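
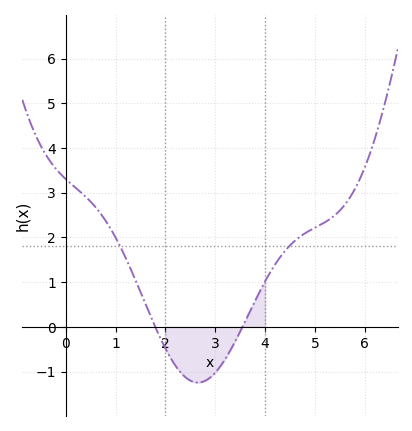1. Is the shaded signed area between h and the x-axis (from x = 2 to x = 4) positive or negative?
negative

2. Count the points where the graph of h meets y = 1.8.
2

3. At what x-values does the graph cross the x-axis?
1.79, 3.55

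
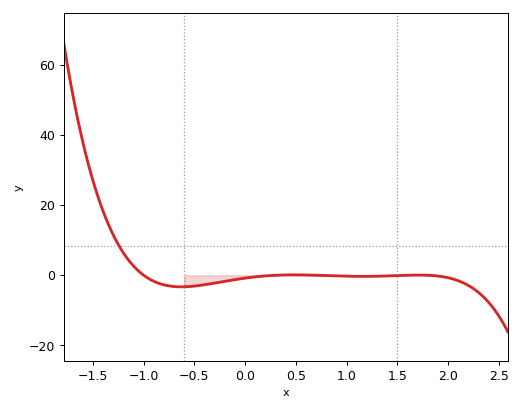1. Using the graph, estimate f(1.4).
0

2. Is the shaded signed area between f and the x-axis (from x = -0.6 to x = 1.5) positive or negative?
negative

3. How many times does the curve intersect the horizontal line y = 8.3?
1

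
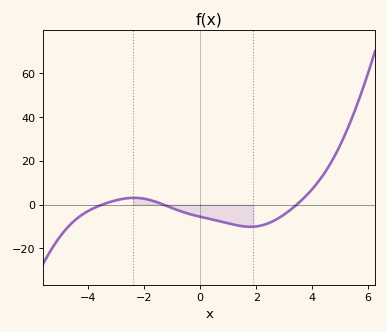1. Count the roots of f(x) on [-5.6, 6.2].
3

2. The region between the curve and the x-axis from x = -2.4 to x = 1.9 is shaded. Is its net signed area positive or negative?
negative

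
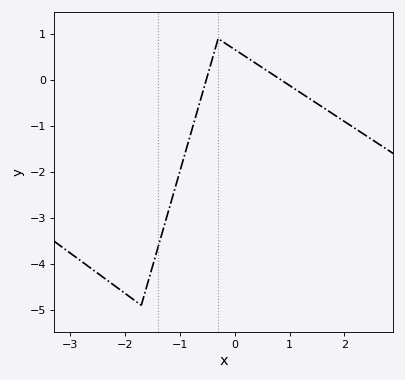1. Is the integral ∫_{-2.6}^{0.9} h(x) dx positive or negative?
negative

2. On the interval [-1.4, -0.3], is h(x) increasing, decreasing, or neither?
increasing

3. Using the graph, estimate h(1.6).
-0.588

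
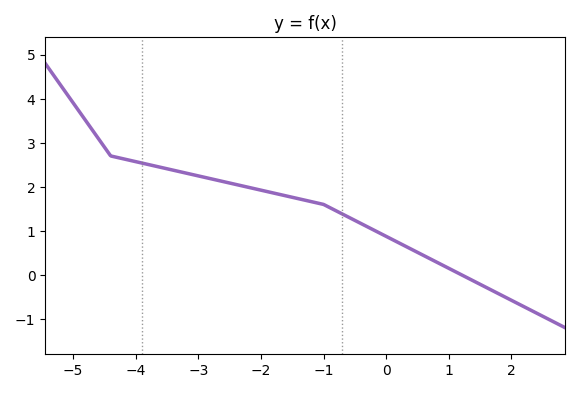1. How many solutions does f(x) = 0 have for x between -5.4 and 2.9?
1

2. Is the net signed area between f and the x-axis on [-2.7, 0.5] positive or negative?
positive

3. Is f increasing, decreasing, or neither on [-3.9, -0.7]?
decreasing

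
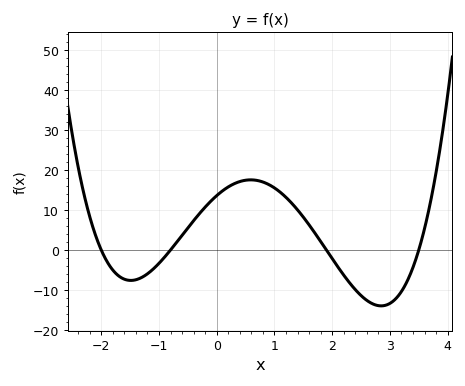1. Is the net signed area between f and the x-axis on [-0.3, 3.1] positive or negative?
positive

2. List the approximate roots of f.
-2, -0.8, 1.9, 3.5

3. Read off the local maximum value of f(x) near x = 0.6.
18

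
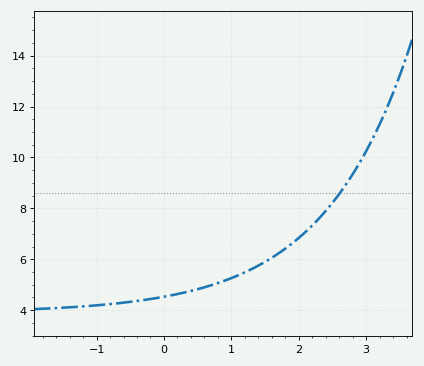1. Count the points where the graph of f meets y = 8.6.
1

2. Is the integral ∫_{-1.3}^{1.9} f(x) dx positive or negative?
positive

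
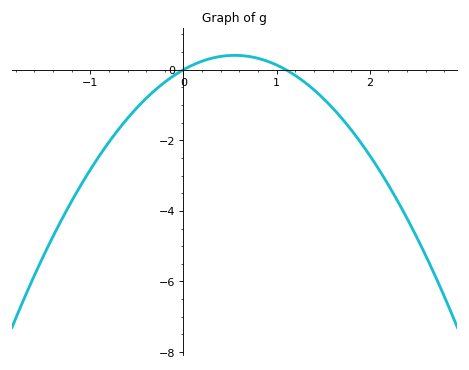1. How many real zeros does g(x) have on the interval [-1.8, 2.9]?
2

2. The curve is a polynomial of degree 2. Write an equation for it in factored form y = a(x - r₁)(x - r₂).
y = -1.35(x - 0)(x - 1.1)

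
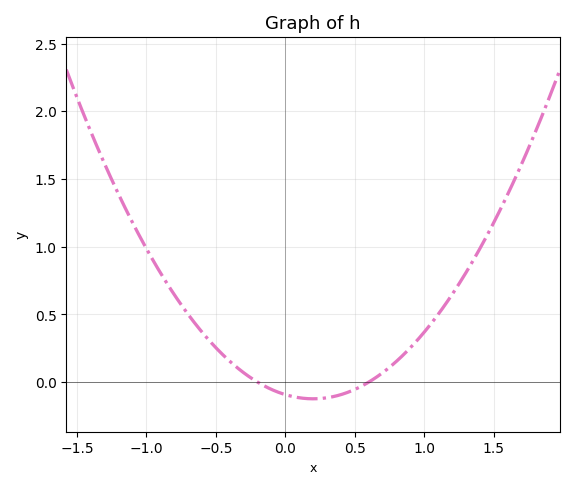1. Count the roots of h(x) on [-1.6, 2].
2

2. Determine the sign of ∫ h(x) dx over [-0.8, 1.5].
positive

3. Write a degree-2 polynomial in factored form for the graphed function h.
y = 0.77(x + 0.2)(x - 0.6)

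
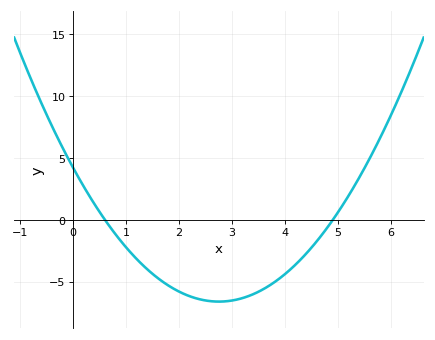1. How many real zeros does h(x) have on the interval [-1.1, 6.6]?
2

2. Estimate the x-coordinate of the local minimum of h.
2.75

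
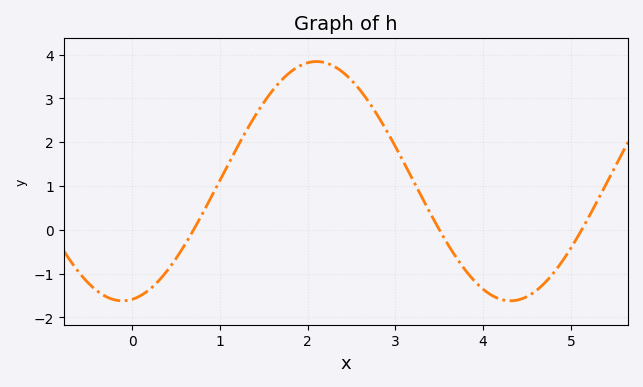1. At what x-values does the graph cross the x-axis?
0.7, 3.5, 5.1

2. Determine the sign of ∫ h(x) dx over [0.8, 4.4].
positive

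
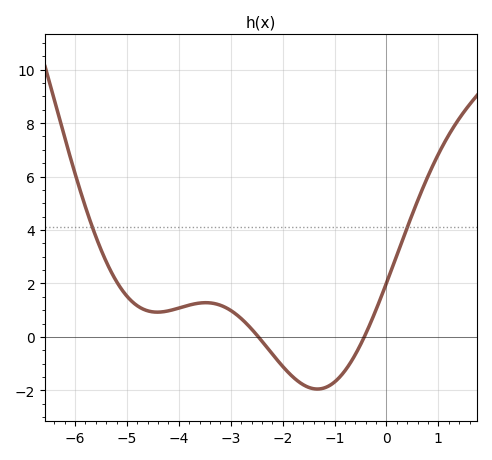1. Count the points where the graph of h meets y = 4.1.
2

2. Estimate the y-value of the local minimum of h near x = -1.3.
-1.95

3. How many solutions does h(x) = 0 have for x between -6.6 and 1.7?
2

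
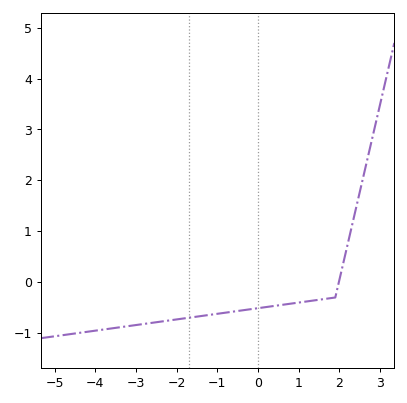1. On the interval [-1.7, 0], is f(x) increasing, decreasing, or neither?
increasing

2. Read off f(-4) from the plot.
-0.952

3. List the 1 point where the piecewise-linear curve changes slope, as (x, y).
(1.9, -0.3)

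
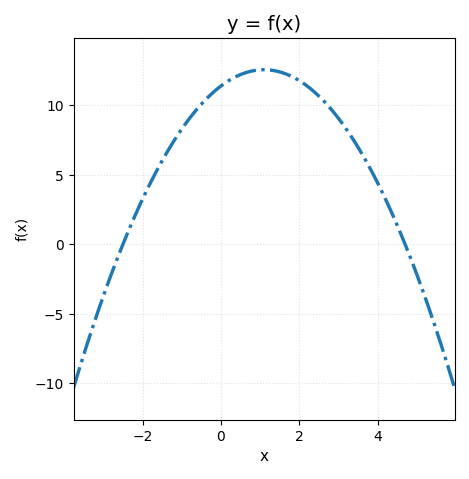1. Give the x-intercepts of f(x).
-2.5, 4.7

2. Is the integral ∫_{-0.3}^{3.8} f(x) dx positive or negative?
positive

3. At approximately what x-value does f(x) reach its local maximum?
1.1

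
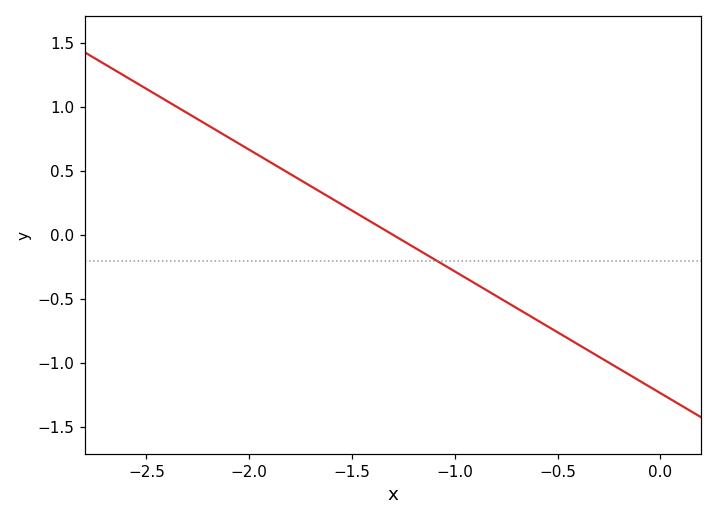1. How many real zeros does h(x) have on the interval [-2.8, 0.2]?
1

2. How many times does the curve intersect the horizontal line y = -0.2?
1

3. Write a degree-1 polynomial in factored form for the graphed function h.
y = -0.95(x + 1.3)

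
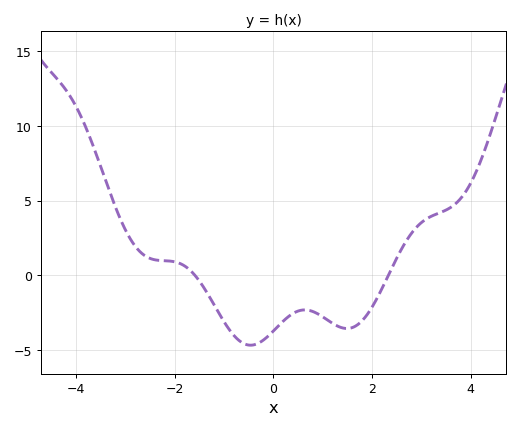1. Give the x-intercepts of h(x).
-1.6, 2.4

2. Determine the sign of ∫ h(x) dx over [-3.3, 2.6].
negative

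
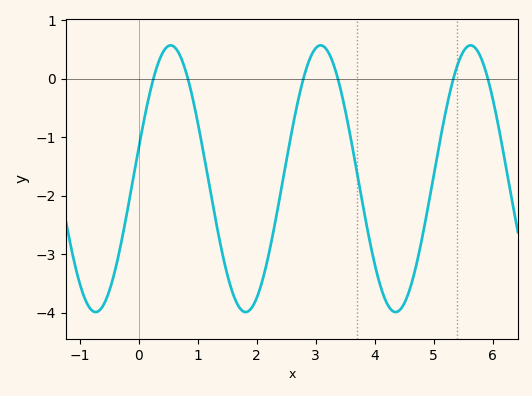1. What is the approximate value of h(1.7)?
-3.91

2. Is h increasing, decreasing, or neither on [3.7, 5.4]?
neither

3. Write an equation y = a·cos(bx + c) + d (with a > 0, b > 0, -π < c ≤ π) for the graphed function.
y = 2.28cos(2.47x - 1.33) - 1.71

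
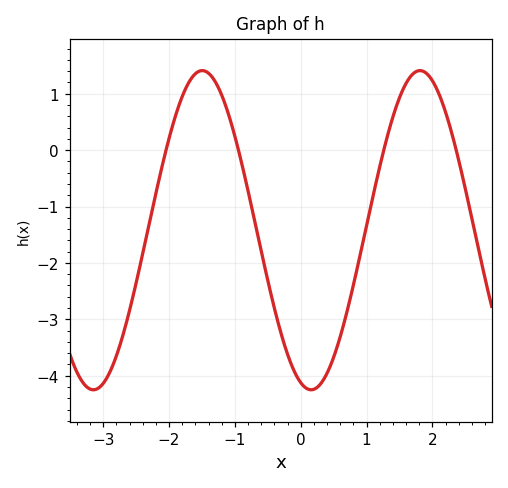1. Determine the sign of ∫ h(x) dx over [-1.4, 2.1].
negative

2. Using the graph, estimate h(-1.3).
1.2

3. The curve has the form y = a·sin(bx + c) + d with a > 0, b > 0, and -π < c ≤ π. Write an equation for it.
y = 2.83sin(1.9x - 1.9) - 1.42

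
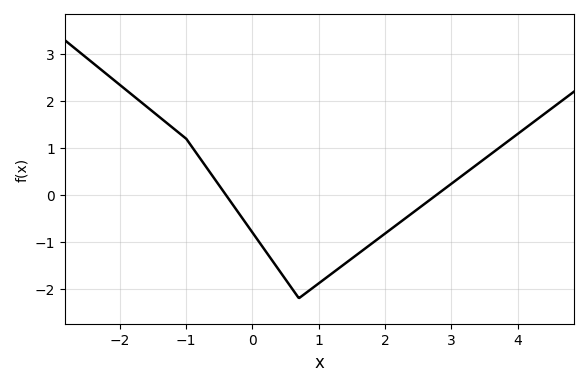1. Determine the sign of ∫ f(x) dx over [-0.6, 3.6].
negative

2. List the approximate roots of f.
-0.4, 2.8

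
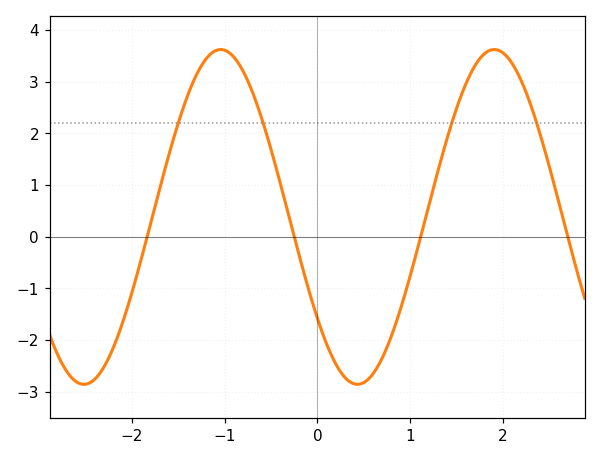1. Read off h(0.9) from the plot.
-1.38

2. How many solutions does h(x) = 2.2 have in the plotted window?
4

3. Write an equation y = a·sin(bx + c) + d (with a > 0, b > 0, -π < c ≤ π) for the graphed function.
y = 3.24sin(2.13x - 2.49) + 0.38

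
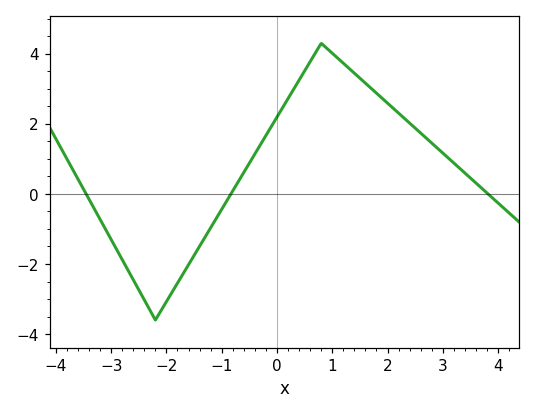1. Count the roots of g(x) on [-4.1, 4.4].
3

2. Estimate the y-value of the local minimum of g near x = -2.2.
-3.6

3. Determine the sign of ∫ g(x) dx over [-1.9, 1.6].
positive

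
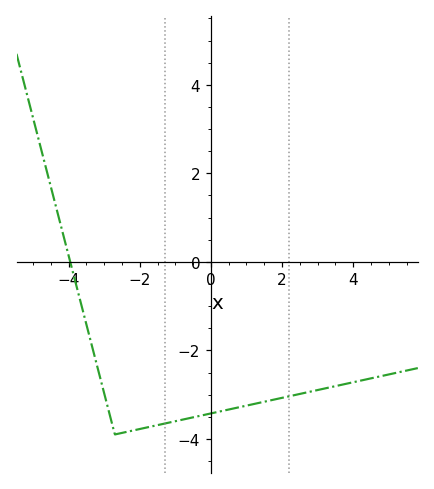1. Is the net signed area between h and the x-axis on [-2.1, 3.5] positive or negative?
negative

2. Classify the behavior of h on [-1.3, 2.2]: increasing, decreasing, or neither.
increasing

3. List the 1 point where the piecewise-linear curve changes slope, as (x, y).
(-2.7, -3.9)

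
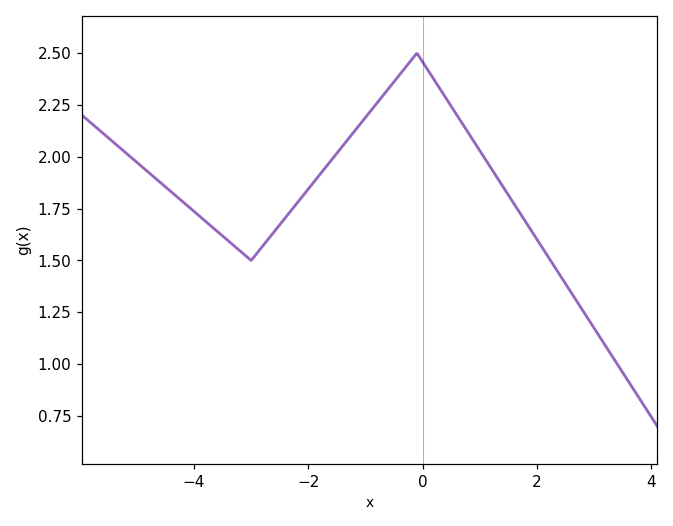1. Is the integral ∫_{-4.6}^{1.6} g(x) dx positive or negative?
positive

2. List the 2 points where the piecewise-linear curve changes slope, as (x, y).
(-3, 1.5); (-0.1, 2.5)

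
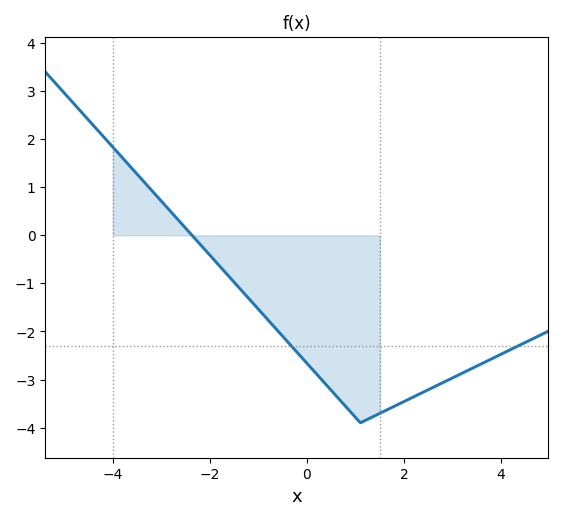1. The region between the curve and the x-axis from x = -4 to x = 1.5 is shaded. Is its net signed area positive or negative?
negative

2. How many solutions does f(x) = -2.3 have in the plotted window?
2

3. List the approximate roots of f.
-2.4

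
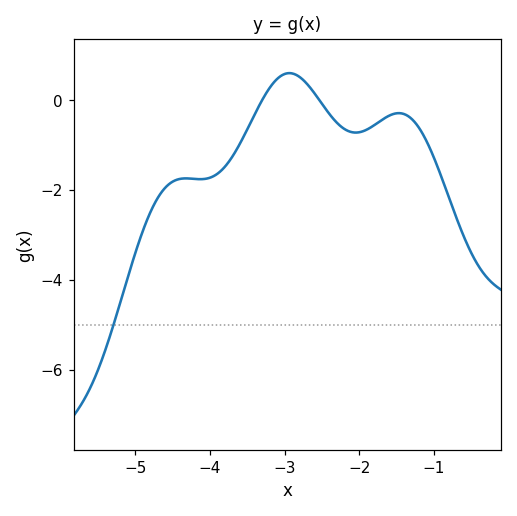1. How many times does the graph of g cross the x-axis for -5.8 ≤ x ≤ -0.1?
2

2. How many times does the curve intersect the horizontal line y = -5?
1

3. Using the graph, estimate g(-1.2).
-0.6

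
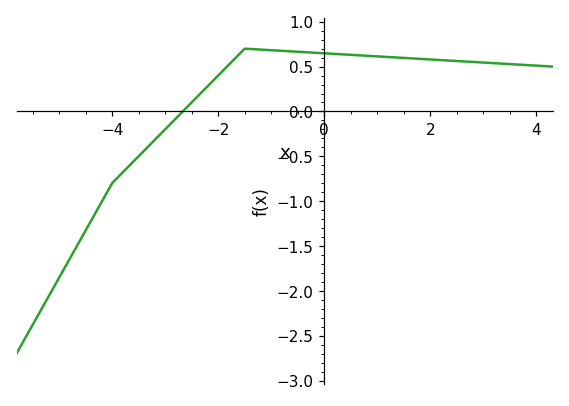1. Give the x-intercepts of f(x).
-2.67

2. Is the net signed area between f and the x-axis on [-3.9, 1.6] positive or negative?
positive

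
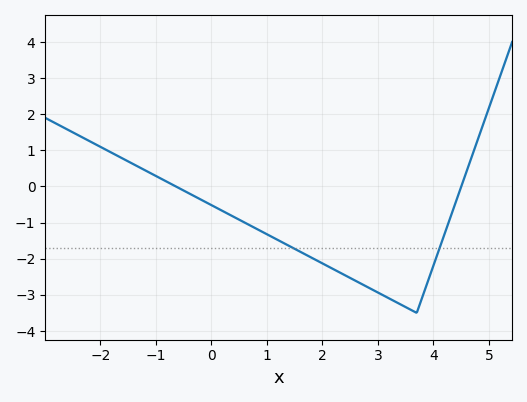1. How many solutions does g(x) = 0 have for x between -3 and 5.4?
2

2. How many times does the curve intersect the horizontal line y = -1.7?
2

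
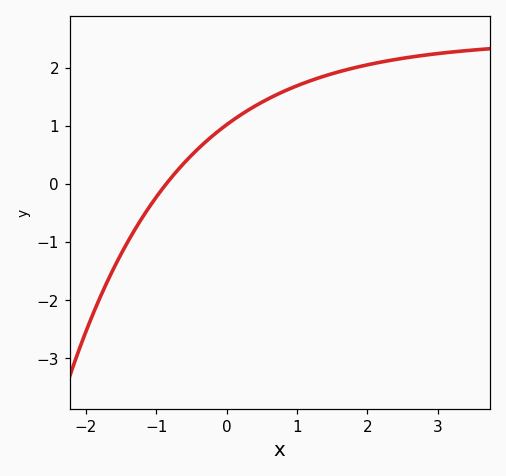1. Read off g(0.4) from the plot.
1.34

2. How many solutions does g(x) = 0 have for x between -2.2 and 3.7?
1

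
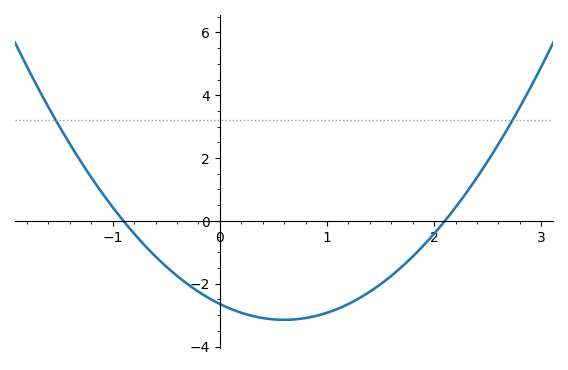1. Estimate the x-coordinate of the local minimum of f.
0.6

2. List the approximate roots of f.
-0.9, 2.1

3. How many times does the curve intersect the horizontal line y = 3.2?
2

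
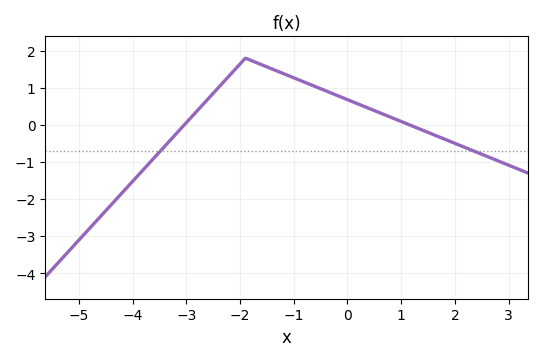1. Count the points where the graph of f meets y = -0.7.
2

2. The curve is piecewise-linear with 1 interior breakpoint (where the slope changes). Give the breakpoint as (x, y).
(-1.9, 1.8)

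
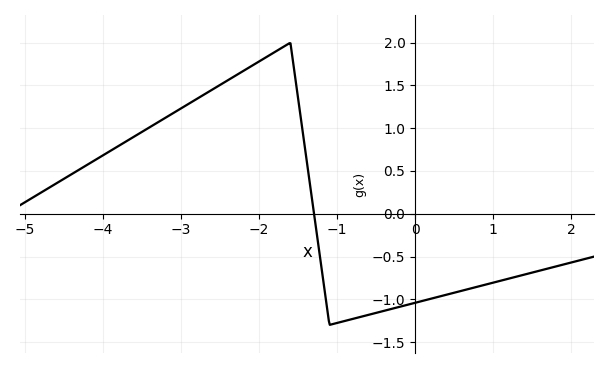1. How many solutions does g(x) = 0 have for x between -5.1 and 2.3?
1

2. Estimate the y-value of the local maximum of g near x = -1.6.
2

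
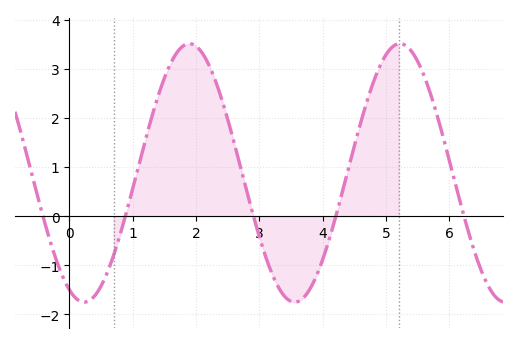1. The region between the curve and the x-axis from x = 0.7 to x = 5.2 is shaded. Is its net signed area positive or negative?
positive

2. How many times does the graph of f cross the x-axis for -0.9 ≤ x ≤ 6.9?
5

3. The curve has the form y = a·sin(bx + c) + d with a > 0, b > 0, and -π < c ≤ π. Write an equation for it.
y = 2.63sin(1.89x - 2.01) + 0.88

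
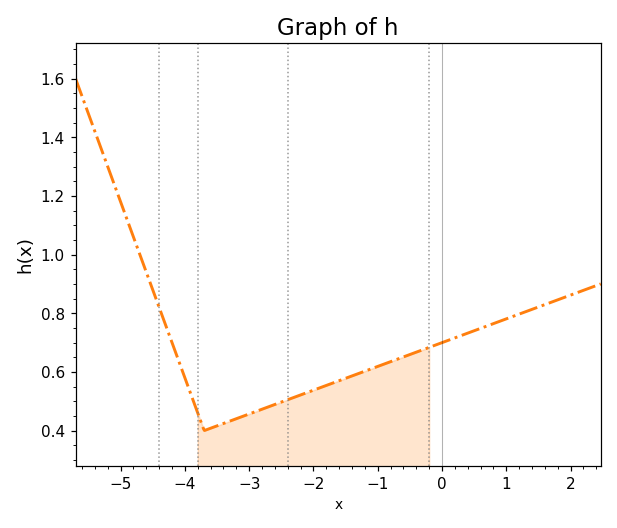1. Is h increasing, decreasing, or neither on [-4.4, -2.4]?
neither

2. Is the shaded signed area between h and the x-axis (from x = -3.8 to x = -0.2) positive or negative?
positive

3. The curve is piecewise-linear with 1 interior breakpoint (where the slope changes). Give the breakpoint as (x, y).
(-3.7, 0.4)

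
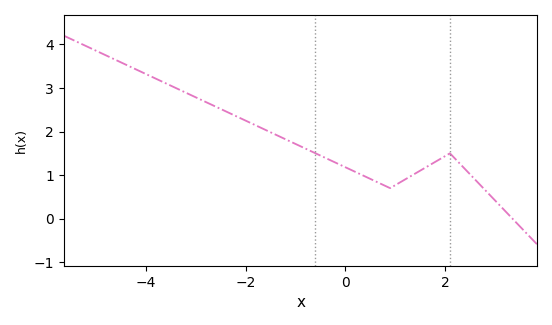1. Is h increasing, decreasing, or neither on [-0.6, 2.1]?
neither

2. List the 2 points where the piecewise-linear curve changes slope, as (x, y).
(0.9, 0.7); (2.1, 1.5)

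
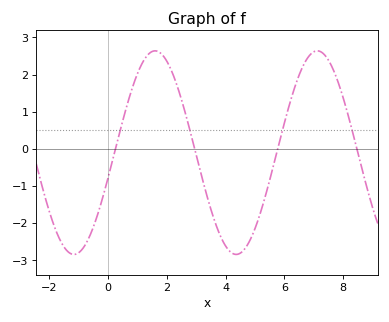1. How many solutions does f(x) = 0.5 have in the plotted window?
4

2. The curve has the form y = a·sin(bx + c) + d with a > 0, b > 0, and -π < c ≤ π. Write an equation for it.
y = 2.74sin(1.14x - 0.26) - 0.1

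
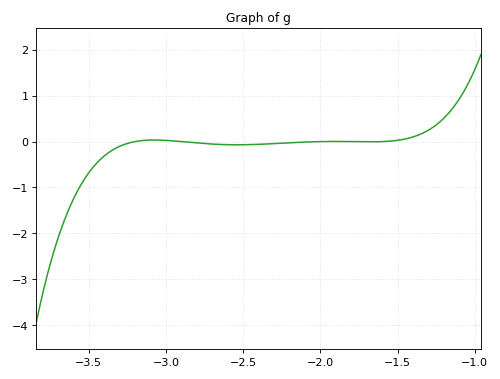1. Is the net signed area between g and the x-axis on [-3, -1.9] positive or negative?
negative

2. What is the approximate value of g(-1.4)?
0.101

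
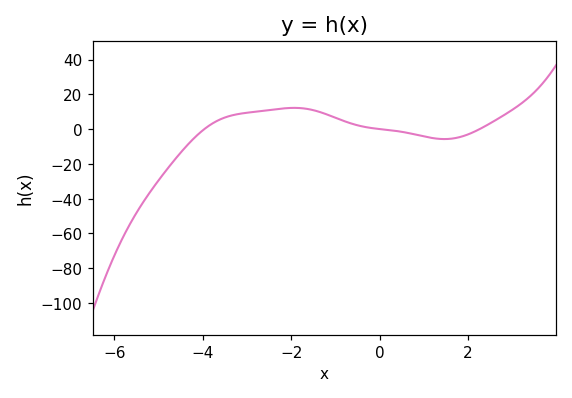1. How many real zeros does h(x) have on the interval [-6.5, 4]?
3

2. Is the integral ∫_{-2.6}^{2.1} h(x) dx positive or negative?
positive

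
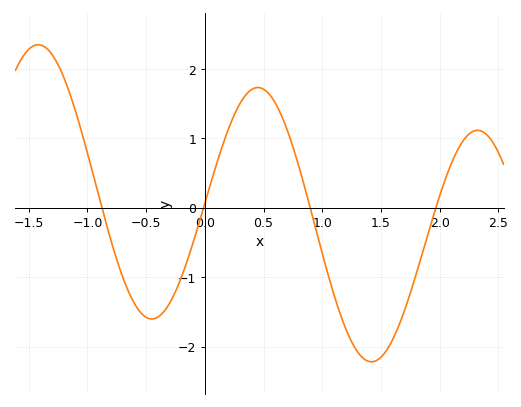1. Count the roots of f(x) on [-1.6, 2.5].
4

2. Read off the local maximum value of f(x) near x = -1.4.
2.35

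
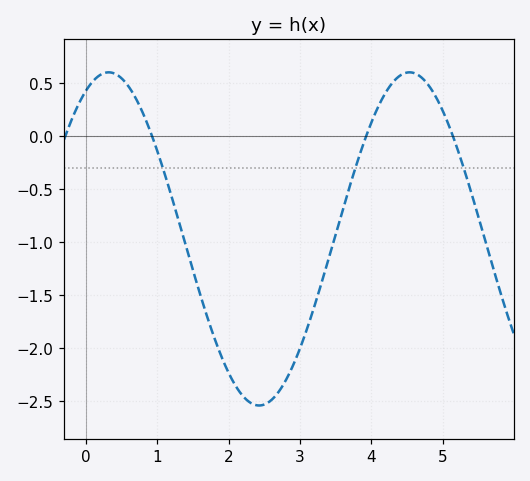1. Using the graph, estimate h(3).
-2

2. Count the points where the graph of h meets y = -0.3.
3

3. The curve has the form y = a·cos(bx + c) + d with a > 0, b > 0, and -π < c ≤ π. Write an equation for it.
y = 1.57cos(1.49x - 0.472) - 0.97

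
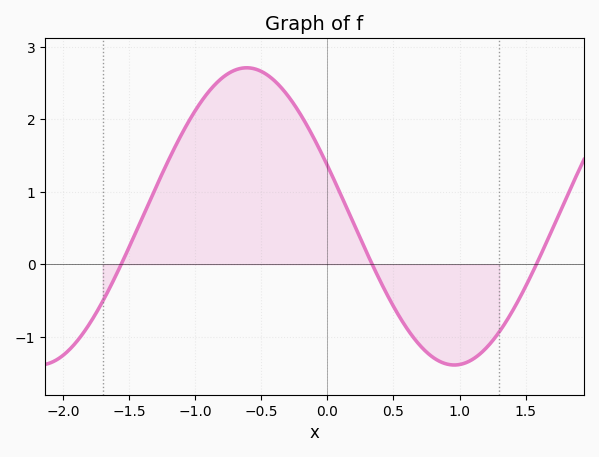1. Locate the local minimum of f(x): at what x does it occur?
1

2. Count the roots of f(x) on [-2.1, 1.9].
3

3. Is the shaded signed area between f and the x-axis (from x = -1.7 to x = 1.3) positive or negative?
positive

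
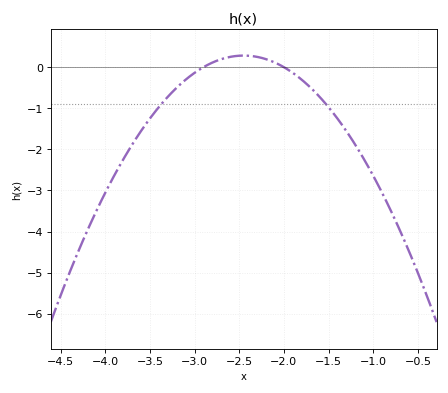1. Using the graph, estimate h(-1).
-2.6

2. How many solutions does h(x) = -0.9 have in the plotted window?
2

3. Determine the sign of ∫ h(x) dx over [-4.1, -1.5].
negative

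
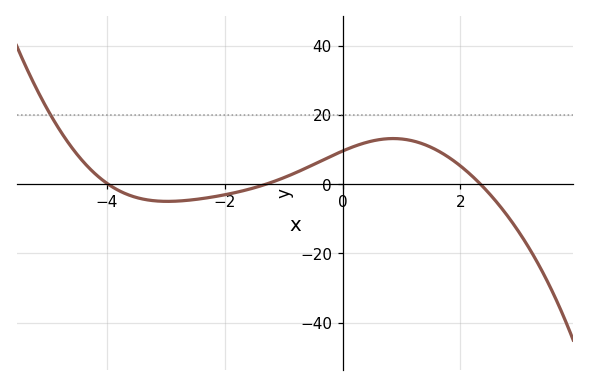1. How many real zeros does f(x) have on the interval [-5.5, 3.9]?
3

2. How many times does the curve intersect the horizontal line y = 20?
1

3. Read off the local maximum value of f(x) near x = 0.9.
13.2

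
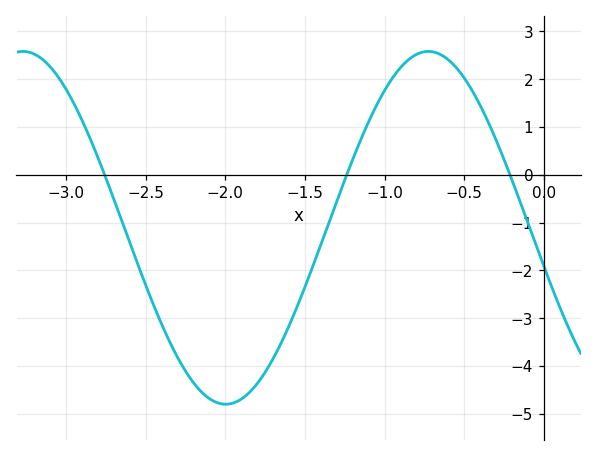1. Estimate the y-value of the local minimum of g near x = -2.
-4.8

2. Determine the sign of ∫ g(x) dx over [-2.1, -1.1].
negative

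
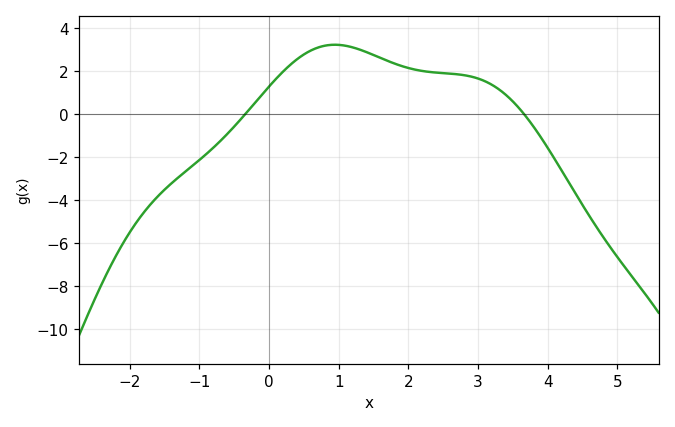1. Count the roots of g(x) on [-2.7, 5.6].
2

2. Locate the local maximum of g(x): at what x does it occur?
0.944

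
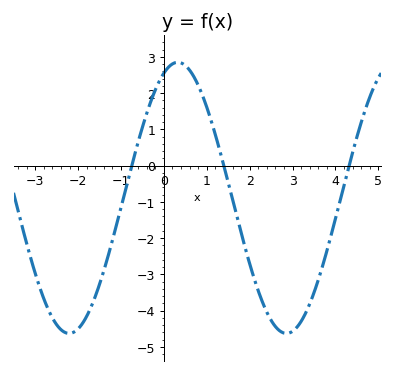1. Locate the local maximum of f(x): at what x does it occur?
0.325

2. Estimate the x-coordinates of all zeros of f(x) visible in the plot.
-0.75, 1.4, 4.32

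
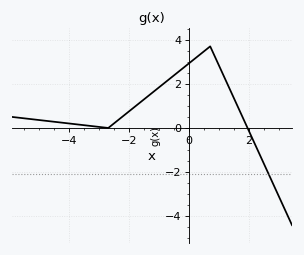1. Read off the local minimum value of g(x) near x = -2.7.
0.001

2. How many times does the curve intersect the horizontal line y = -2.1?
1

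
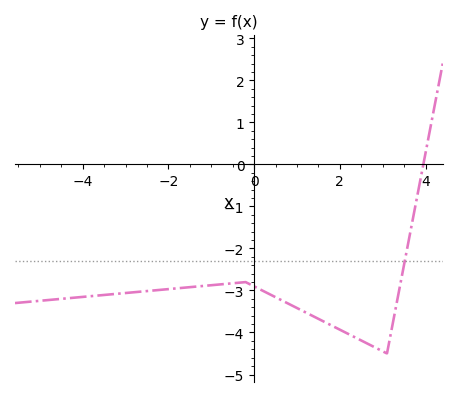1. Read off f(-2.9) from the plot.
-3.1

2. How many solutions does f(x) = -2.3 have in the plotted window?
1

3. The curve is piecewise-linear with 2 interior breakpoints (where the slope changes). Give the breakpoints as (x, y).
(-0.2, -2.8); (3.1, -4.5)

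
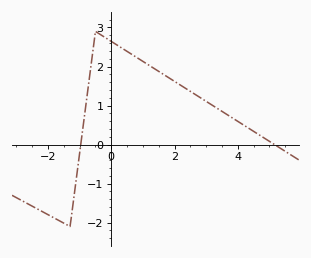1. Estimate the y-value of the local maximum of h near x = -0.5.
2.9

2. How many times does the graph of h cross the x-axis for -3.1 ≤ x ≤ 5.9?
2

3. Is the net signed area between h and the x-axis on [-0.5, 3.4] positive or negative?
positive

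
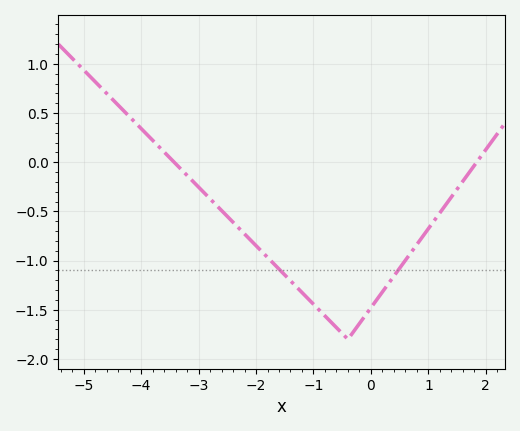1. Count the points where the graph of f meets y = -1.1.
2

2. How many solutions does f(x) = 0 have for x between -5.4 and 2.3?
2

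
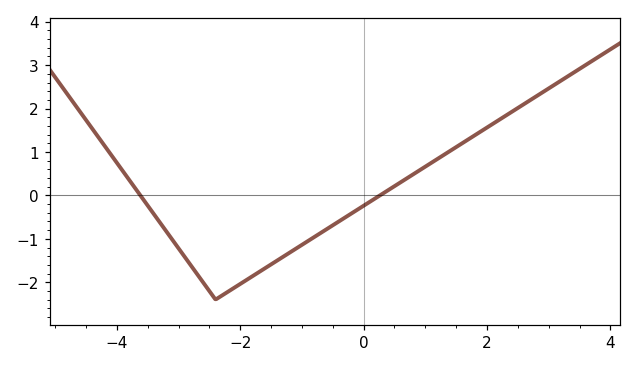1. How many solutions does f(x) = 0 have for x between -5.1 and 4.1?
2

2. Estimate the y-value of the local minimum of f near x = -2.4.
-2.4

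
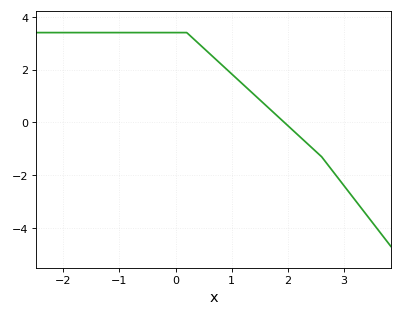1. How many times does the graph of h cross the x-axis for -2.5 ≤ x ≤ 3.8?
1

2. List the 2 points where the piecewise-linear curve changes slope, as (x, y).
(0.2, 3.4); (2.6, -1.3)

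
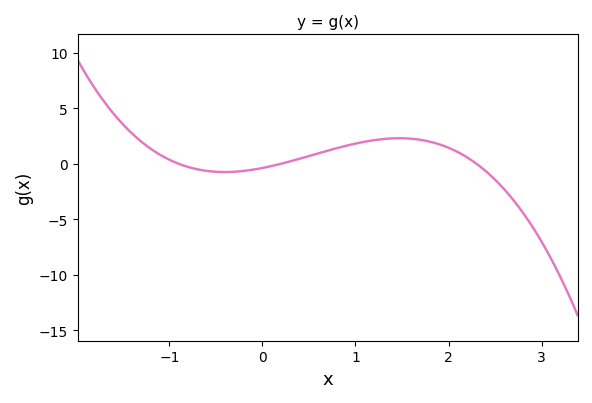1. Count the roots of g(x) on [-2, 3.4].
3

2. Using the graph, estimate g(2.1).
1.05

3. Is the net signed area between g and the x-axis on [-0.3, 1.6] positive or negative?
positive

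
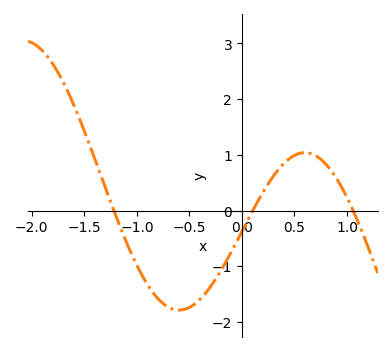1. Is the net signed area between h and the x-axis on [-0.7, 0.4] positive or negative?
negative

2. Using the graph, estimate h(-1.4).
0.9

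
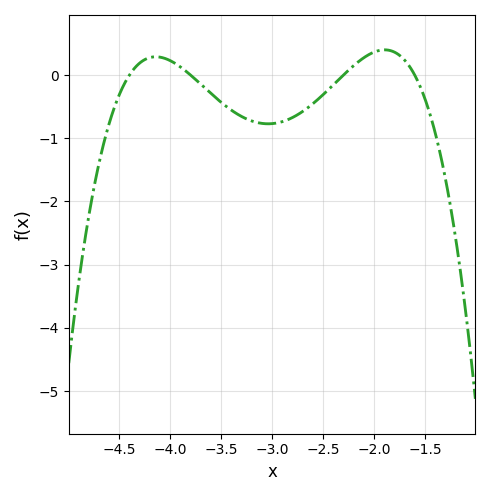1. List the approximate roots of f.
-4.4, -3.8, -2.3, -1.6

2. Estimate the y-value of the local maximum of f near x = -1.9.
0.4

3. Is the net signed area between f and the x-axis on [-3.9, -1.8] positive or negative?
negative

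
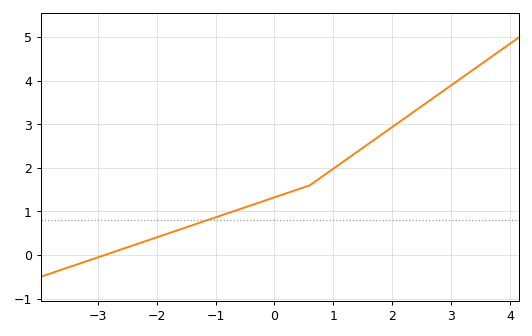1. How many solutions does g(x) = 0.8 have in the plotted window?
1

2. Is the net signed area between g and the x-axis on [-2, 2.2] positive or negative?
positive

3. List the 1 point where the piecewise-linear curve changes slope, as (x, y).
(0.6, 1.6)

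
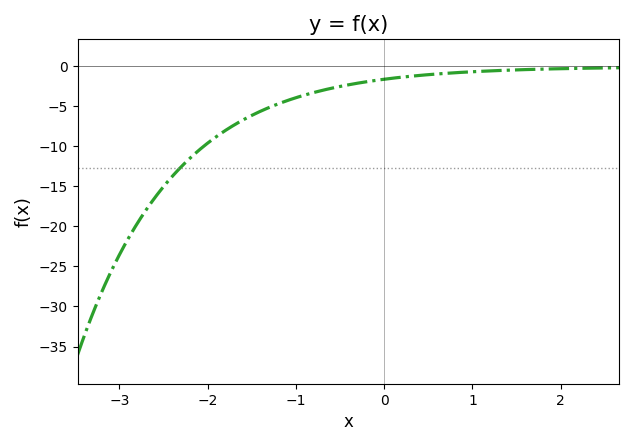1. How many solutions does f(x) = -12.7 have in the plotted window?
1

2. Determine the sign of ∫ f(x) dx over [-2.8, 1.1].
negative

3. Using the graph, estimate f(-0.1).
-2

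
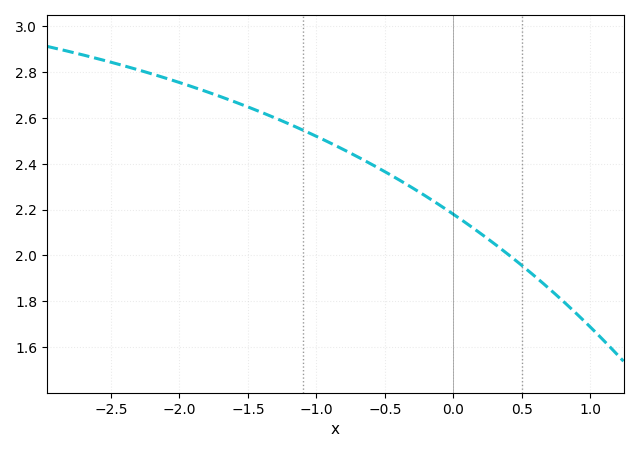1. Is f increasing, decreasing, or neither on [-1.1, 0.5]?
decreasing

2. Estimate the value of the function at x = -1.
2.52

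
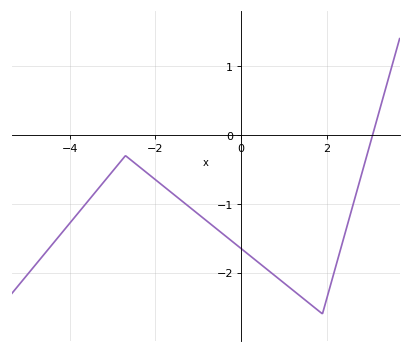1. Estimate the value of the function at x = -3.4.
-0.8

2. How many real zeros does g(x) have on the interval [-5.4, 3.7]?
1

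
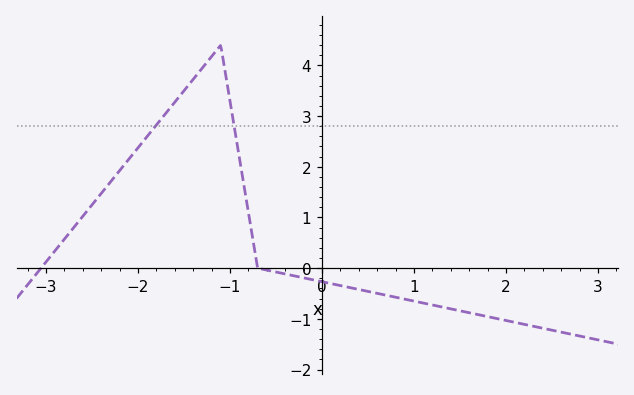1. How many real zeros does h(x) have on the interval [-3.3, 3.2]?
2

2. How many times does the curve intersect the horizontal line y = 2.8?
2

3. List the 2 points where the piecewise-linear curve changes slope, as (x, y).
(-1.1, 4.4); (-0.7, 0)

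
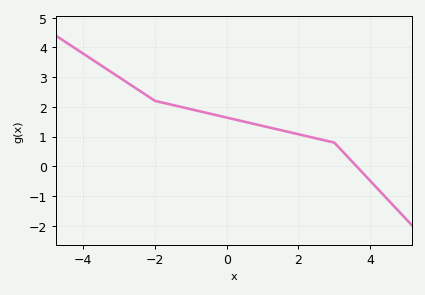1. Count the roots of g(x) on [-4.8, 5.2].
1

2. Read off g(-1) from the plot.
1.92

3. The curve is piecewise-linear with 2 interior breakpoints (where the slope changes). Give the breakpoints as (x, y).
(-2, 2.2); (3, 0.8)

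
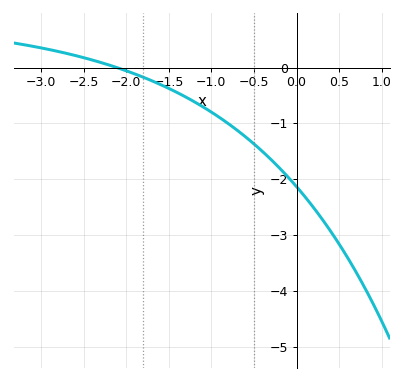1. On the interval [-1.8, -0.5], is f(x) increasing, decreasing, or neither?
decreasing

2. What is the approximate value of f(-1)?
-0.797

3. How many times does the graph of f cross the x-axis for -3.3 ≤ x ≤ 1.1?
1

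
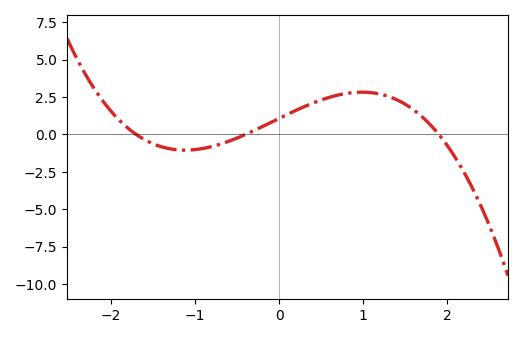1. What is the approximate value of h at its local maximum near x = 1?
2.8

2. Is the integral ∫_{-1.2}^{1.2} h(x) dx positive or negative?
positive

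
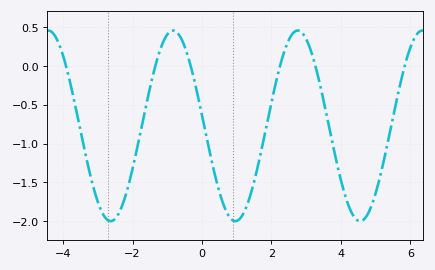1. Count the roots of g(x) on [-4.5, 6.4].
6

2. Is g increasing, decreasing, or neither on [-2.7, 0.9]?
neither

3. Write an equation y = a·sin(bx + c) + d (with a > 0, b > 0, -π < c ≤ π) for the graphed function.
y = 1.23sin(1.75x + 3.03) - 0.77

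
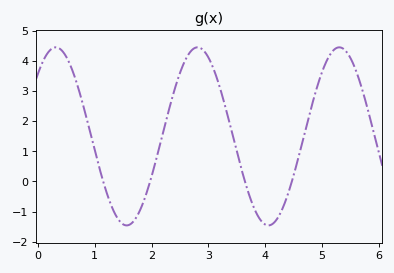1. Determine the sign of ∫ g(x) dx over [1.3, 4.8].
positive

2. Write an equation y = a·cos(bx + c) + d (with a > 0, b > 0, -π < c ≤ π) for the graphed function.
y = 2.96cos(2.52x - 0.792) + 1.5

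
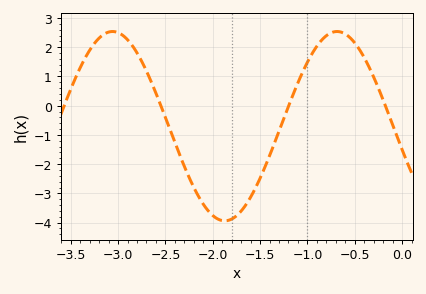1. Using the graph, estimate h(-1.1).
0.8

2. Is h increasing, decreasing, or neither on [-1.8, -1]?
increasing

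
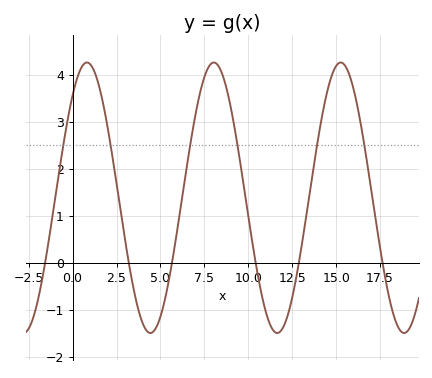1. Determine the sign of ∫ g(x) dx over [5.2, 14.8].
positive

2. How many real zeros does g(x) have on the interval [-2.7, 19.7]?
6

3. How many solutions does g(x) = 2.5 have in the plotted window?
6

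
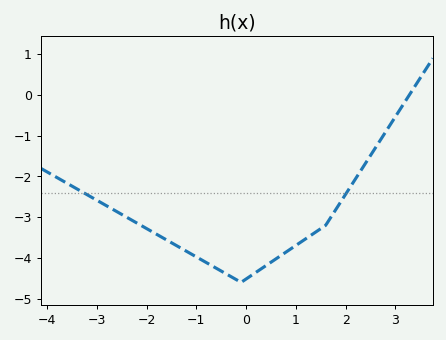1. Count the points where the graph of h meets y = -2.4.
2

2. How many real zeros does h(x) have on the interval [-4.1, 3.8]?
1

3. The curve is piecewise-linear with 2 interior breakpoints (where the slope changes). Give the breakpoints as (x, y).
(-0.1, -4.6); (1.6, -3.2)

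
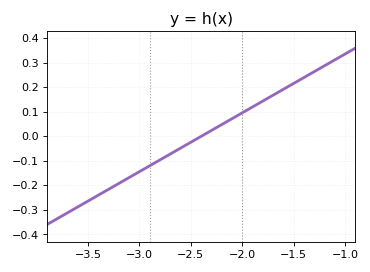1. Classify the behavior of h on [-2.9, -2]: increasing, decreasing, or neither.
increasing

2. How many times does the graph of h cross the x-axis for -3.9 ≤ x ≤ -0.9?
1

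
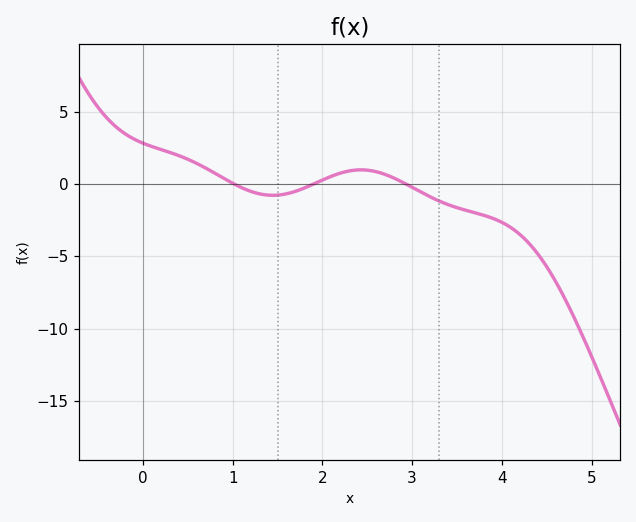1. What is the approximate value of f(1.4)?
-1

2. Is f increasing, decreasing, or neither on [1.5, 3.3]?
neither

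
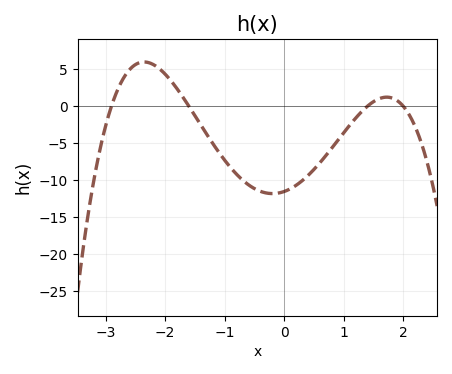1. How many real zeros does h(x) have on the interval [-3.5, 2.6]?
4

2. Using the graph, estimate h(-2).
4.36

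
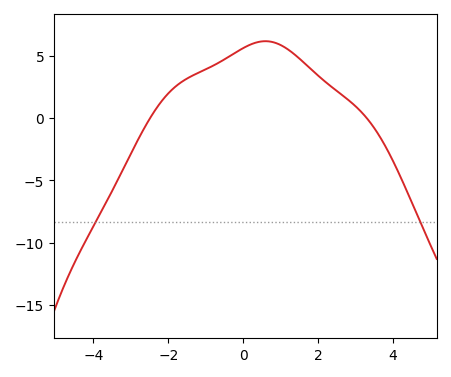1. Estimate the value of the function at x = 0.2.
5.9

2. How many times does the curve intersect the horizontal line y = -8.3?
2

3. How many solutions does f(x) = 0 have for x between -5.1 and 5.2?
2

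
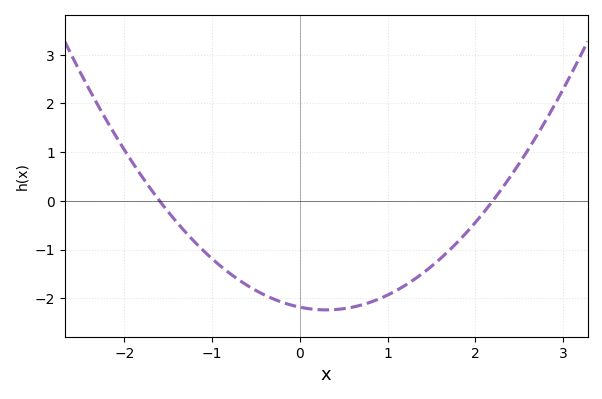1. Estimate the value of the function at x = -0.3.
-2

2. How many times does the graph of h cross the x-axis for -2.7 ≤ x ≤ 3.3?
2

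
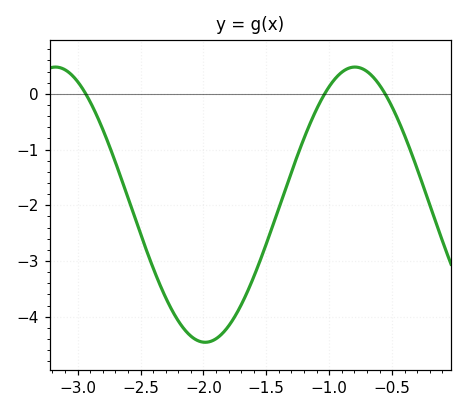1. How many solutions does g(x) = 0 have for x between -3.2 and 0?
3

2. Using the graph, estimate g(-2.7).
-1.23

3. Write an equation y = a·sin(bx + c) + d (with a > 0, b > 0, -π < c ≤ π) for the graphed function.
y = 2.47sin(2.64x - 2.61) - 1.99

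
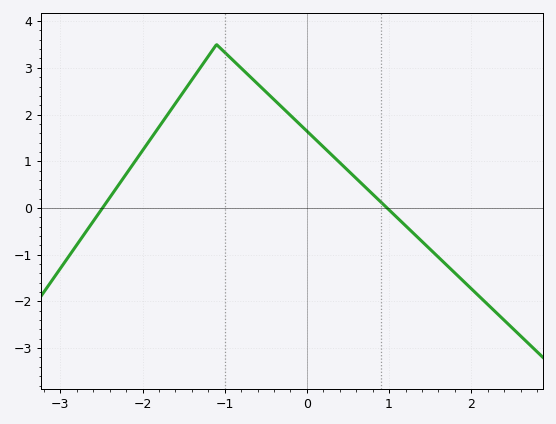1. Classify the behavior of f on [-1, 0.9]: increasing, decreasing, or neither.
decreasing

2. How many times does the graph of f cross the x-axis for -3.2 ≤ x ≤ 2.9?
2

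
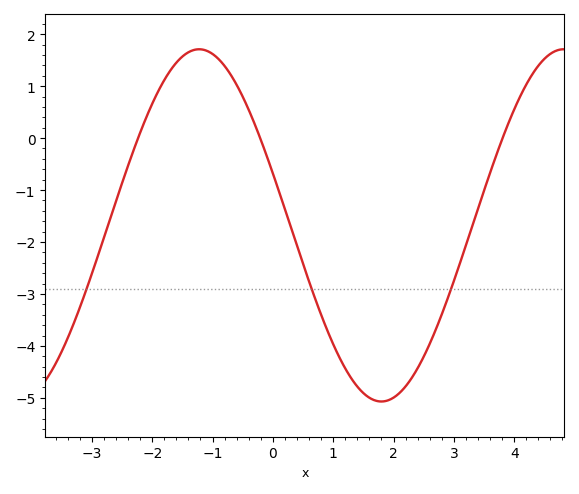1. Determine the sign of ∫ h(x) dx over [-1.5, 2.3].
negative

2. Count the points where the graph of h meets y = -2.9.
3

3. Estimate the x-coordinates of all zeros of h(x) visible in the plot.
-2.2, -0.2, 3.8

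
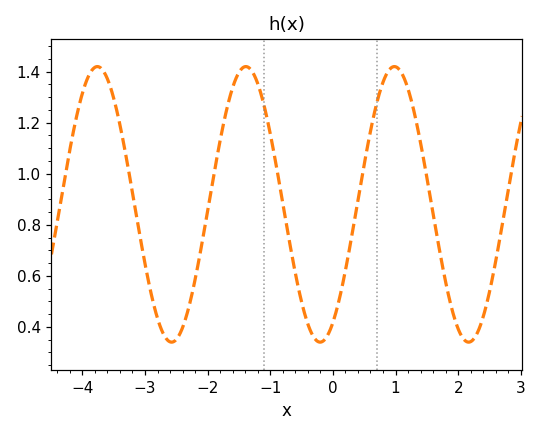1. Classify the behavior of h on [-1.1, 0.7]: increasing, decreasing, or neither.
neither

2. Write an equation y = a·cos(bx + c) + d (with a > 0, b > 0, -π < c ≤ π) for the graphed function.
y = 0.54cos(2.6x - 2.6) + 0.88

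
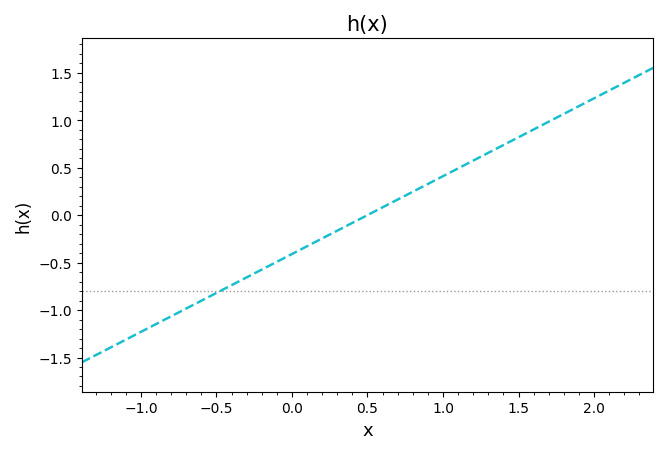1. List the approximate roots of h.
0.5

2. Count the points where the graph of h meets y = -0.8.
1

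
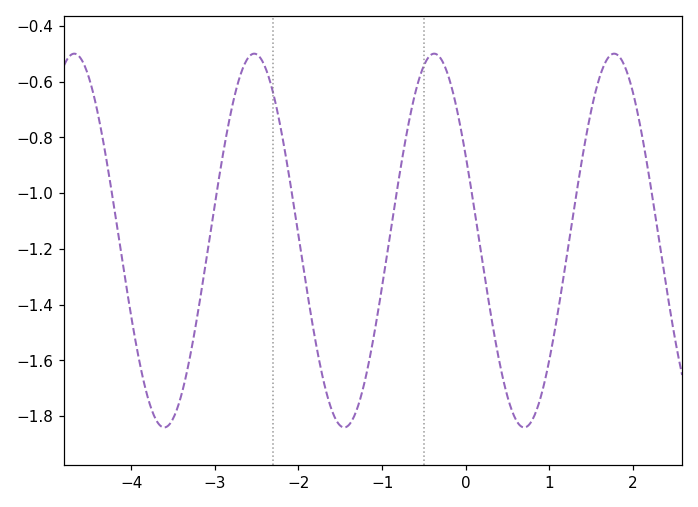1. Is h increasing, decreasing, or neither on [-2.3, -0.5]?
neither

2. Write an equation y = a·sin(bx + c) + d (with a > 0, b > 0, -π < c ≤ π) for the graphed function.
y = 0.67sin(2.9x + 2.7) - 1.17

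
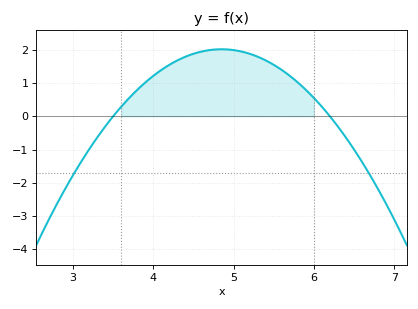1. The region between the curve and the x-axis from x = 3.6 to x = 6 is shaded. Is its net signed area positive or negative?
positive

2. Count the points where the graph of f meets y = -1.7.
2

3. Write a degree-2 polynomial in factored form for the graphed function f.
y = -1.11(x - 3.5)(x - 6.2)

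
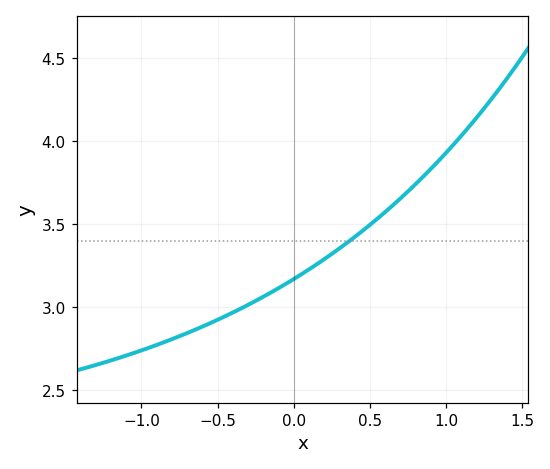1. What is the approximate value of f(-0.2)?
3.06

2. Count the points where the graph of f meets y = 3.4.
1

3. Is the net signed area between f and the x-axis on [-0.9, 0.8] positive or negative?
positive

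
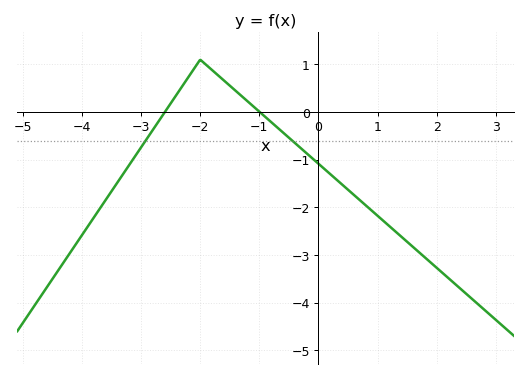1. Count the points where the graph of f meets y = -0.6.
2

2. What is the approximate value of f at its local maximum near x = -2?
1.1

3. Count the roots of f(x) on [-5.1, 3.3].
2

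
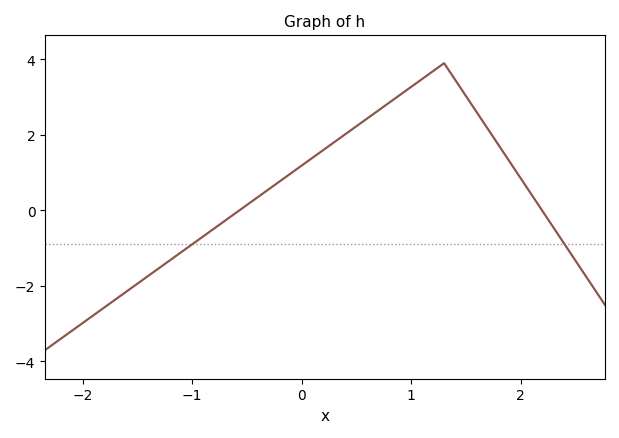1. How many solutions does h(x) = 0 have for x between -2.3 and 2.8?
2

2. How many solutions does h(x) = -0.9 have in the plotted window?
2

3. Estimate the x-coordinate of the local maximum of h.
1.3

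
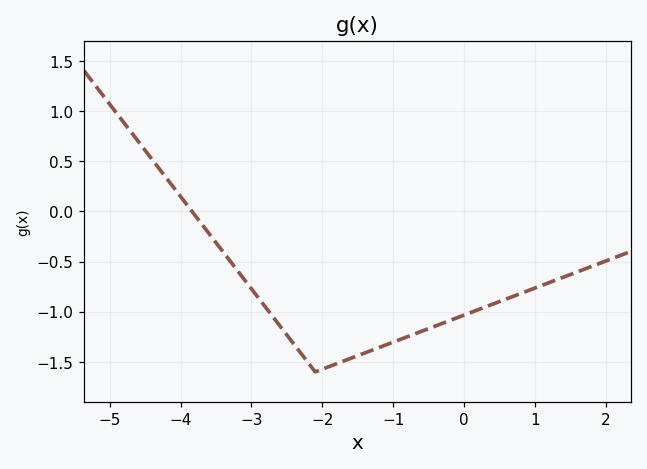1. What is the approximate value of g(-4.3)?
0.424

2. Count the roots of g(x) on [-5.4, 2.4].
1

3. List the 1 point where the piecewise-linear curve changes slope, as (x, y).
(-2.1, -1.6)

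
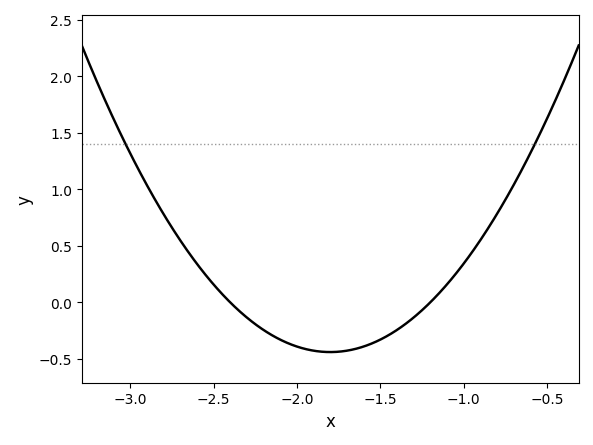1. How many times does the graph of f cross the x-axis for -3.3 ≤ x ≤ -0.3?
2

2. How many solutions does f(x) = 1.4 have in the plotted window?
2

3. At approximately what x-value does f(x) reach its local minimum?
-1.8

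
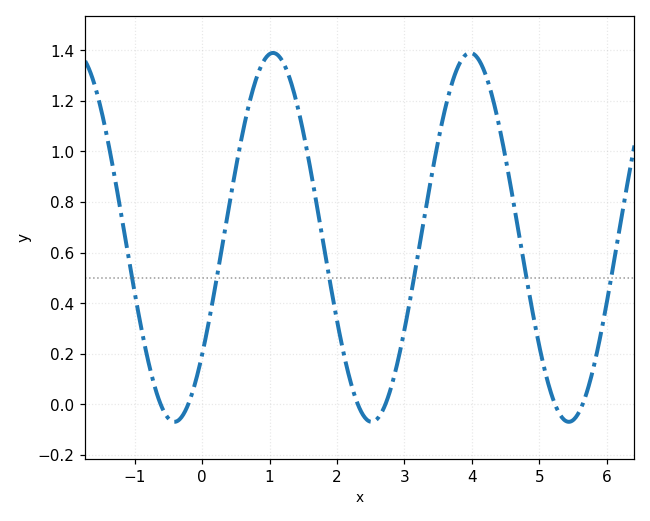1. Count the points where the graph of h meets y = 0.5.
6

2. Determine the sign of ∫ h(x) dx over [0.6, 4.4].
positive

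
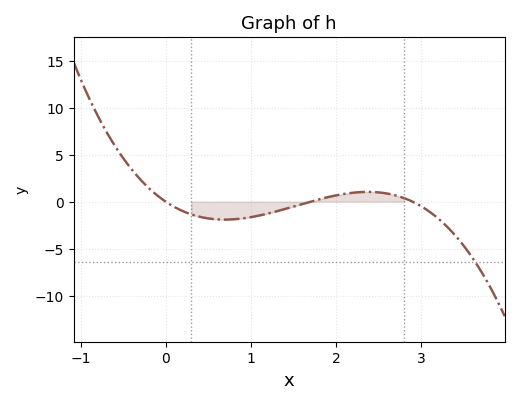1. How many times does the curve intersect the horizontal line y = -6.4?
1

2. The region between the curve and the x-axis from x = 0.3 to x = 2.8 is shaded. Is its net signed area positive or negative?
negative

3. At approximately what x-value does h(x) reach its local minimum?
0.693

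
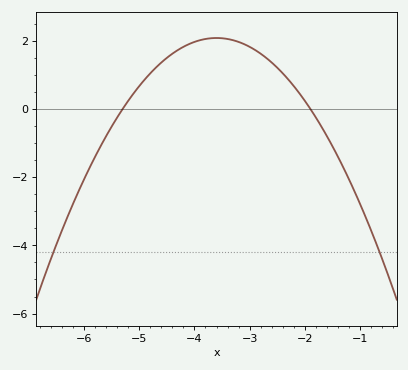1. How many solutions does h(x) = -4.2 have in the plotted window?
2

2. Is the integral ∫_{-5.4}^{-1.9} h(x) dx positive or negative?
positive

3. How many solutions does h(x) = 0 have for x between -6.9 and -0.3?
2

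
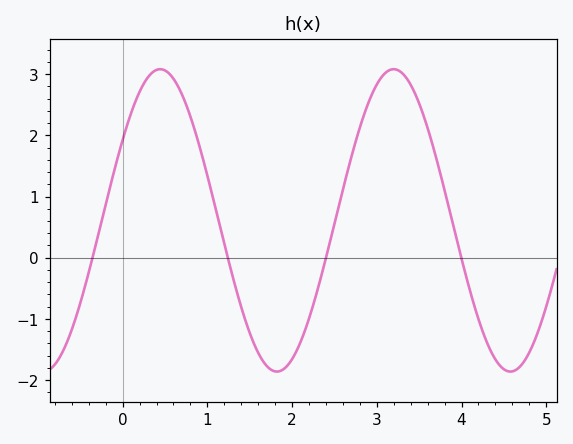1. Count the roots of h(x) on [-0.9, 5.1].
4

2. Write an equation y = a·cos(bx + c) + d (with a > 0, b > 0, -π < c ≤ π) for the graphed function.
y = 2.47cos(2.3x - 1) + 0.61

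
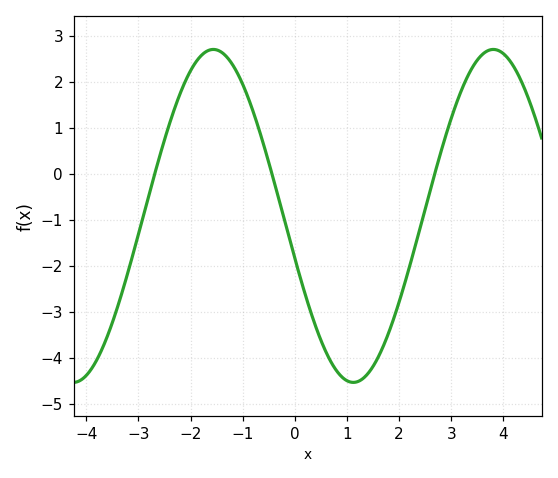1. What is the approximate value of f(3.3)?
2.1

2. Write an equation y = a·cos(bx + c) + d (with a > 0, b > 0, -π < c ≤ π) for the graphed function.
y = 3.62cos(1.2x + 1.8) - 0.92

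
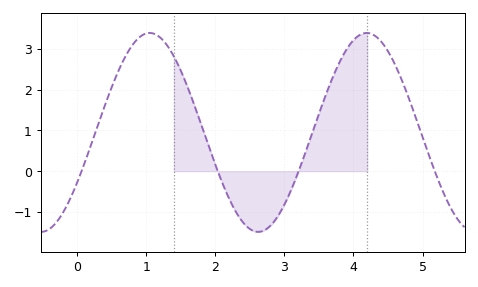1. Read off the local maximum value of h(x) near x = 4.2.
3.39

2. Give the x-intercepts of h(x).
0.065, 2.04, 3.21, 5.18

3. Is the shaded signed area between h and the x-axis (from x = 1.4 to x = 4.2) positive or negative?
positive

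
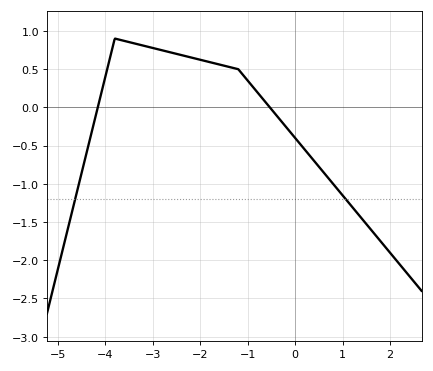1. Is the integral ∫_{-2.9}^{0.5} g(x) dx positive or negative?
positive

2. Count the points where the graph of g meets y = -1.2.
2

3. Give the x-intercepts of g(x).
-4.16, -0.534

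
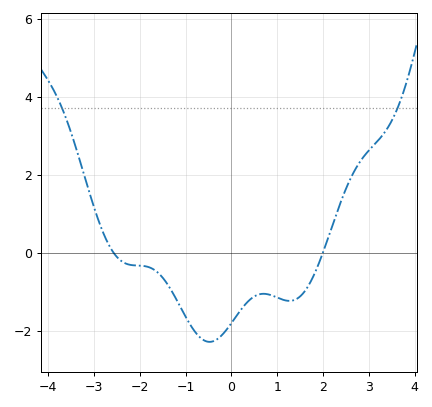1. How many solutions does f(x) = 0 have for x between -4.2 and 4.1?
2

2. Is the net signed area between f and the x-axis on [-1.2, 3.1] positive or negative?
negative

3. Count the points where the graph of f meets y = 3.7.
2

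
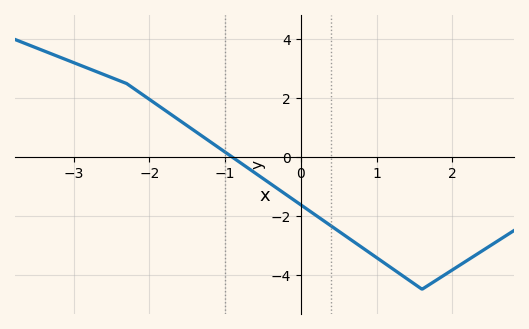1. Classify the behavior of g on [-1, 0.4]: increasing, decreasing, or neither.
decreasing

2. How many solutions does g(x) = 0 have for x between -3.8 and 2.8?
1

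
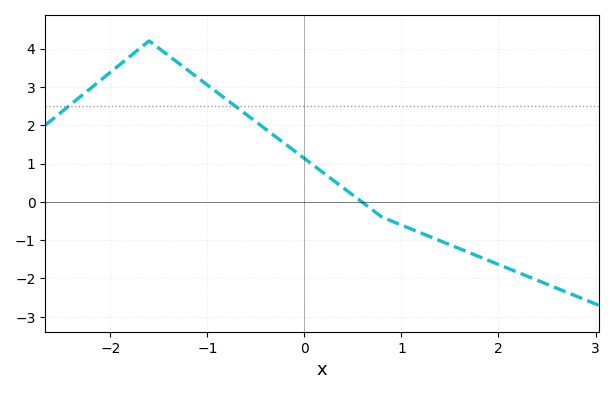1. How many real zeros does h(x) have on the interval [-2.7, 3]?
1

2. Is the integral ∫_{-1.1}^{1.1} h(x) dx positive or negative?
positive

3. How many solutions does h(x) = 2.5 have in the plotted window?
2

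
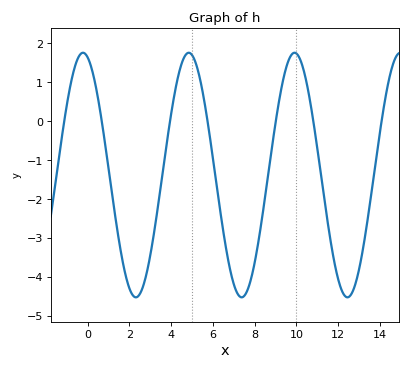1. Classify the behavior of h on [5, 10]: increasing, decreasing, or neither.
neither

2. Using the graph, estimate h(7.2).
-4.45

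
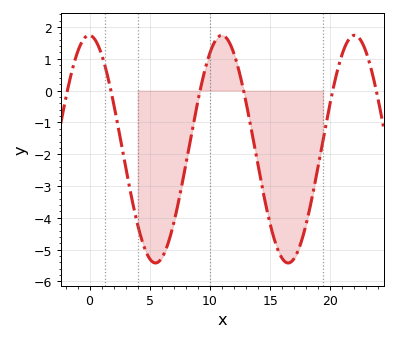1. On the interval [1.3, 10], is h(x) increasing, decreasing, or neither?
neither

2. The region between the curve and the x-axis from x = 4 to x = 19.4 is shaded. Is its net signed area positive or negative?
negative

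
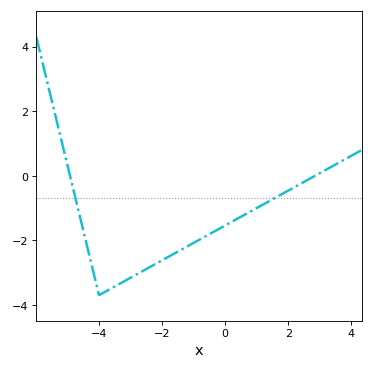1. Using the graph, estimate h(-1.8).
-2.6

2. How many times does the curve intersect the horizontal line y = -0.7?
2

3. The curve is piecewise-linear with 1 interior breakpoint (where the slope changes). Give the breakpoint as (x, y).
(-4, -3.7)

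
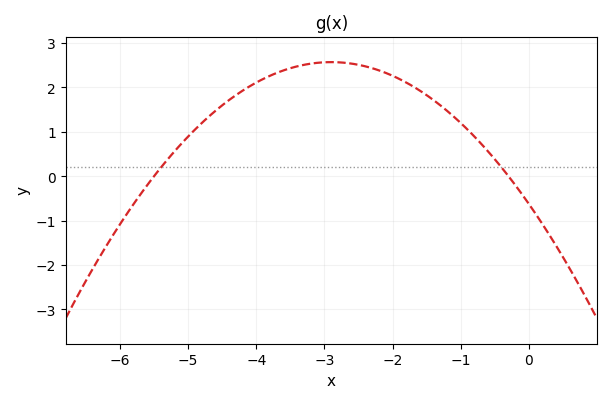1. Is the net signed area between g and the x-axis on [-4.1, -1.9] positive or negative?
positive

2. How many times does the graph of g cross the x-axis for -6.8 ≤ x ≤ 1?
2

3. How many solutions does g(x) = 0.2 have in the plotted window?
2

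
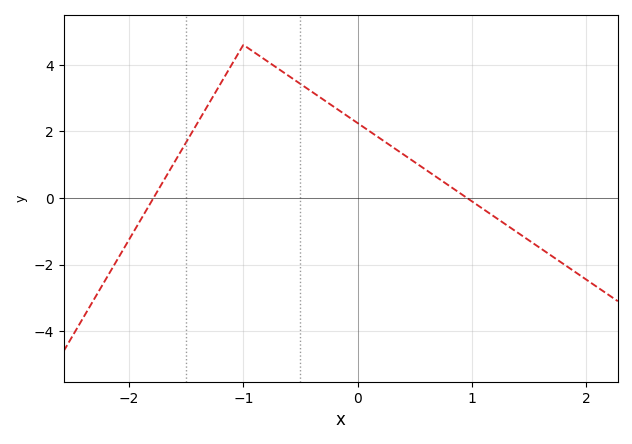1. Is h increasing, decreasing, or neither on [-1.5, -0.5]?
neither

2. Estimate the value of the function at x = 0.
2.25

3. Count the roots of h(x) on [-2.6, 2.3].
2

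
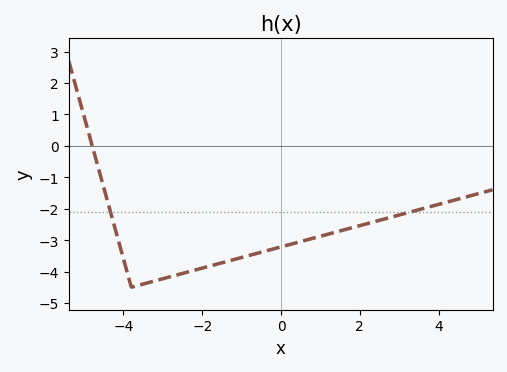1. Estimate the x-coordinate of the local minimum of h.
-3.8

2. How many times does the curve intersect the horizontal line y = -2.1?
2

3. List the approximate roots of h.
-4.8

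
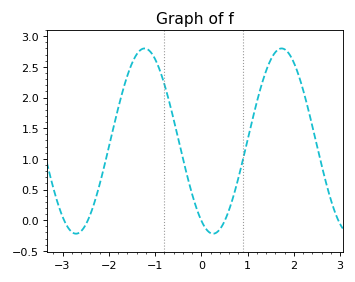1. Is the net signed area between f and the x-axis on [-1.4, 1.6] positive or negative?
positive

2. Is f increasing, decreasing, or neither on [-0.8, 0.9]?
neither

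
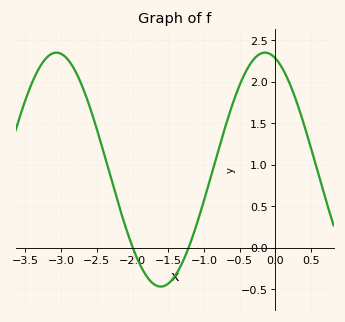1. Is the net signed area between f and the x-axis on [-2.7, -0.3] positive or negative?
positive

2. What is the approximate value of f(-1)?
0.55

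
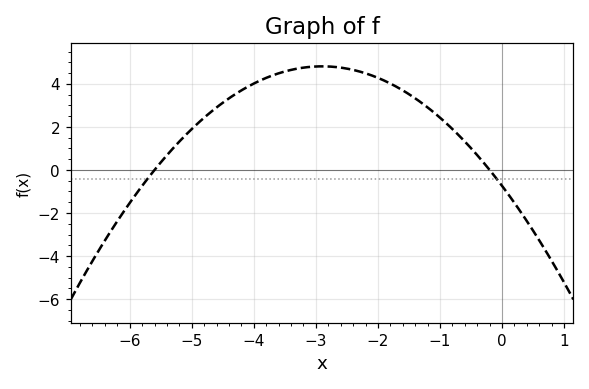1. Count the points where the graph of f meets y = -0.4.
2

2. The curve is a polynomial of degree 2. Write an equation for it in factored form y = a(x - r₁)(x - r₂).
y = -0.66(x + 5.6)(x + 0.2)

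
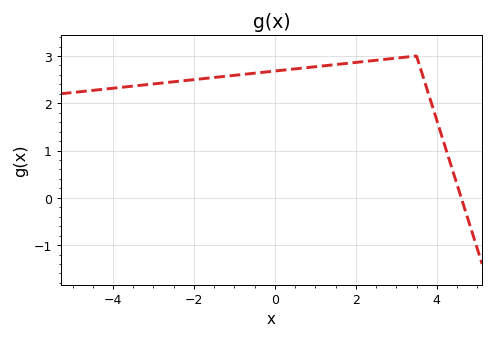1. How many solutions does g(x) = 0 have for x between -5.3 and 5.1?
1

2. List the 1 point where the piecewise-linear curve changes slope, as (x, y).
(3.5, 3)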